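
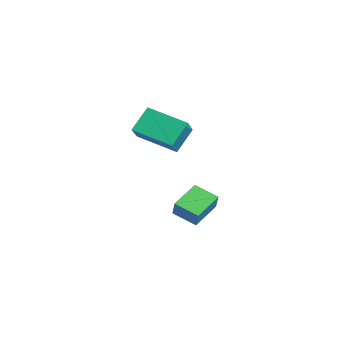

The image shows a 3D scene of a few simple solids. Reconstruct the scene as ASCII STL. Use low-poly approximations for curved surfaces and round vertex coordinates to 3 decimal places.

solid 
facet normal -0.516 0.061 -0.855
outer loop
vertex 2.684 1.74 -2.857
vertex 1.77 3.047 -2.212
vertex 3.618 2.64 -3.356
endloop
endfacet
facet normal 0.532 -0.760 -0.375
outer loop
vertex 4.19 2.573 -2.408
vertex 2.684 1.74 -2.857
vertex 3.618 2.64 -3.356
endloop
endfacet
facet normal -0.516 0.060 -0.855
outer loop
vertex 3.618 2.64 -3.356
vertex 1.77 3.047 -2.212
vertex 2.704 3.947 -2.712
endloop
endfacet
facet normal 0.672 0.647 -0.360
outer loop
vertex 2.704 3.947 -2.712
vertex 4.19 2.573 -2.408
vertex 3.618 2.64 -3.356
endloop
endfacet
facet normal -0.672 -0.647 0.360
outer loop
vertex 2.684 1.74 -2.857
vertex 2.342 2.98 -1.264
vertex 1.77 3.047 -2.212
endloop
endfacet
facet normal 0.532 -0.760 -0.374
outer loop
vertex 3.256 1.673 -1.908
vertex 2.684 1.74 -2.857
vertex 4.19 2.573 -2.408
endloop
endfacet
facet normal -0.672 -0.647 0.359
outer loop
vertex 3.256 1.673 -1.908
vertex 2.342 2.98 -1.264
vertex 2.684 1.74 -2.857
endloop
endfacet
facet normal -0.532 0.760 0.374
outer loop
vertex 1.77 3.047 -2.212
vertex 2.342 2.98 -1.264
vertex 2.704 3.947 -2.712
endloop
endfacet
facet normal 0.672 0.647 -0.359
outer loop
vertex 3.276 3.88 -1.763
vertex 4.19 2.573 -2.408
vertex 2.704 3.947 -2.712
endloop
endfacet
facet normal -0.532 0.760 0.374
outer loop
vertex 2.704 3.947 -2.712
vertex 2.342 2.98 -1.264
vertex 3.276 3.88 -1.763
endloop
endfacet
facet normal 0.516 -0.061 0.854
outer loop
vertex 3.276 3.88 -1.763
vertex 3.256 1.673 -1.908
vertex 4.19 2.573 -2.408
endloop
endfacet
facet normal 0.515 -0.061 0.855
outer loop
vertex 2.342 2.98 -1.264
vertex 3.256 1.673 -1.908
vertex 3.276 3.88 -1.763
endloop
endfacet
facet normal -0.636 -0.714 0.293
outer loop
vertex 3.029 0.414 4.637
vertex 1.934 0.985 3.651
vertex 3.559 -0.522 3.507
endloop
endfacet
facet normal 0.693 -0.361 0.624
outer loop
vertex 4.946 1.035 2.869
vertex 3.029 0.414 4.637
vertex 3.559 -0.522 3.507
endloop
endfacet
facet normal -0.636 -0.714 0.292
outer loop
vertex 3.559 -0.522 3.507
vertex 1.934 0.985 3.651
vertex 2.464 0.05 2.521
endloop
endfacet
facet normal 0.340 -0.599 -0.725
outer loop
vertex 2.464 0.05 2.521
vertex 4.946 1.035 2.869
vertex 3.559 -0.522 3.507
endloop
endfacet
facet normal -0.340 0.600 0.725
outer loop
vertex 3.029 0.414 4.637
vertex 3.321 2.542 3.013
vertex 1.934 0.985 3.651
endloop
endfacet
facet normal 0.693 -0.362 0.624
outer loop
vertex 4.416 1.97 3.999
vertex 3.029 0.414 4.637
vertex 4.946 1.035 2.869
endloop
endfacet
facet normal -0.339 0.600 0.725
outer loop
vertex 4.416 1.97 3.999
vertex 3.321 2.542 3.013
vertex 3.029 0.414 4.637
endloop
endfacet
facet normal -0.693 0.361 -0.624
outer loop
vertex 1.934 0.985 3.651
vertex 3.321 2.542 3.013
vertex 2.464 0.05 2.521
endloop
endfacet
facet normal 0.340 -0.600 -0.725
outer loop
vertex 3.851 1.606 1.883
vertex 4.946 1.035 2.869
vertex 2.464 0.05 2.521
endloop
endfacet
facet normal -0.693 0.361 -0.624
outer loop
vertex 2.464 0.05 2.521
vertex 3.321 2.542 3.013
vertex 3.851 1.606 1.883
endloop
endfacet
facet normal 0.636 0.714 -0.293
outer loop
vertex 3.851 1.606 1.883
vertex 4.416 1.97 3.999
vertex 4.946 1.035 2.869
endloop
endfacet
facet normal 0.636 0.714 -0.293
outer loop
vertex 3.321 2.542 3.013
vertex 4.416 1.97 3.999
vertex 3.851 1.606 1.883
endloop
endfacet

endsolid


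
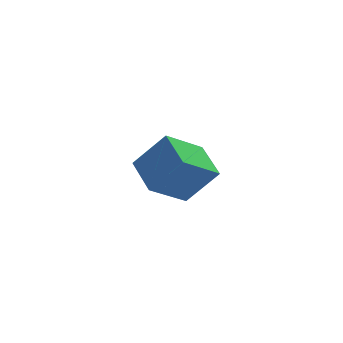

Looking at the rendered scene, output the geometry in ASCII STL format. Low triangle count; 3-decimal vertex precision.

solid 
facet normal -0.647 0.092 -0.757
outer loop
vertex -2.598 -2.201 2.736
vertex -2.861 -0.565 3.16
vertex -1.082 -1.64 1.509
endloop
endfacet
facet normal 0.153 -0.957 -0.248
outer loop
vertex 0.141 -1.815 2.94
vertex -2.598 -2.201 2.736
vertex -1.082 -1.64 1.509
endloop
endfacet
facet normal -0.647 0.093 -0.757
outer loop
vertex -1.082 -1.64 1.509
vertex -2.861 -0.565 3.16
vertex -1.344 -0.004 1.933
endloop
endfacet
facet normal 0.747 0.276 -0.605
outer loop
vertex -1.344 -0.004 1.933
vertex 0.141 -1.815 2.94
vertex -1.082 -1.64 1.509
endloop
endfacet
facet normal -0.747 -0.277 0.605
outer loop
vertex -2.598 -2.201 2.736
vertex -1.638 -0.74 4.591
vertex -2.861 -0.565 3.16
endloop
endfacet
facet normal 0.153 -0.957 -0.248
outer loop
vertex -1.376 -2.376 4.167
vertex -2.598 -2.201 2.736
vertex 0.141 -1.815 2.94
endloop
endfacet
facet normal -0.747 -0.276 0.604
outer loop
vertex -1.376 -2.376 4.167
vertex -1.638 -0.74 4.591
vertex -2.598 -2.201 2.736
endloop
endfacet
facet normal -0.153 0.957 0.248
outer loop
vertex -2.861 -0.565 3.16
vertex -1.638 -0.74 4.591
vertex -1.344 -0.004 1.933
endloop
endfacet
facet normal 0.747 0.277 -0.604
outer loop
vertex -0.122 -0.179 3.364
vertex 0.141 -1.815 2.94
vertex -1.344 -0.004 1.933
endloop
endfacet
facet normal -0.153 0.957 0.248
outer loop
vertex -1.344 -0.004 1.933
vertex -1.638 -0.74 4.591
vertex -0.122 -0.179 3.364
endloop
endfacet
facet normal 0.647 -0.092 0.757
outer loop
vertex -0.122 -0.179 3.364
vertex -1.376 -2.376 4.167
vertex 0.141 -1.815 2.94
endloop
endfacet
facet normal 0.647 -0.093 0.757
outer loop
vertex -1.638 -0.74 4.591
vertex -1.376 -2.376 4.167
vertex -0.122 -0.179 3.364
endloop
endfacet
facet normal 0.150 -0.342 -0.927
outer loop
vertex 1.07 3.311 -0.753
vertex 0.484 3.452 -0.9
vertex 0.933 3.871 -0.982
endloop
endfacet
facet normal 0.857 0.360 0.368
outer loop
vertex 1.07 3.311 -0.753
vertex 0.933 3.871 -0.982
vertex 0.256 3.968 0.5
endloop
endfacet
facet normal 0.150 -0.343 -0.927
outer loop
vertex 0.933 3.871 -0.982
vertex 0.484 3.452 -0.9
vertex 0.348 4.012 -1.129
endloop
endfacet
facet normal 0.225 0.974 0.039
outer loop
vertex 0.933 3.871 -0.982
vertex 0.348 4.012 -1.129
vertex 0.256 3.968 0.5
endloop
endfacet
facet normal 0.153 -0.342 -0.927
outer loop
vertex 0.348 4.012 -1.129
vertex 0.484 3.452 -0.9
vertex -0.101 3.592 -1.048
endloop
endfacet
facet normal -0.685 0.728 -0.019
outer loop
vertex 0.348 4.012 -1.129
vertex -0.101 3.592 -1.048
vertex 0.256 3.968 0.5
endloop
endfacet
facet normal 0.153 -0.342 -0.927
outer loop
vertex -0.101 3.592 -1.048
vertex 0.484 3.452 -0.9
vertex 0.035 3.032 -0.819
endloop
endfacet
facet normal -0.959 -0.130 0.253
outer loop
vertex -0.101 3.592 -1.048
vertex 0.035 3.032 -0.819
vertex 0.256 3.968 0.5
endloop
endfacet
facet normal 0.153 -0.342 -0.927
outer loop
vertex 0.035 3.032 -0.819
vertex 0.484 3.452 -0.9
vertex 0.621 2.892 -0.671
endloop
endfacet
facet normal -0.325 -0.745 0.583
outer loop
vertex 0.035 3.032 -0.819
vertex 0.621 2.892 -0.671
vertex 0.256 3.968 0.5
endloop
endfacet
facet normal 0.150 -0.342 -0.927
outer loop
vertex 0.621 2.892 -0.671
vertex 0.484 3.452 -0.9
vertex 1.07 3.311 -0.753
endloop
endfacet
facet normal 0.583 -0.499 0.641
outer loop
vertex 0.621 2.892 -0.671
vertex 1.07 3.311 -0.753
vertex 0.256 3.968 0.5
endloop
endfacet

endsolid


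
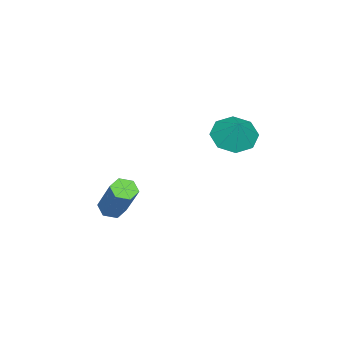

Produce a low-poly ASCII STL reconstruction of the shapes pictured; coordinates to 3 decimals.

solid 
facet normal -0.480 -0.372 -0.795
outer loop
vertex -3.058 2.488 -1.533
vertex -3.752 2.109 -0.937
vertex -3.631 2.969 -1.412
endloop
endfacet
facet normal 0.640 0.768 -0.021
outer loop
vertex -3.058 2.488 -1.533
vertex -3.631 2.969 -1.412
vertex -3.128 2.591 0.097
endloop
endfacet
facet normal -0.480 -0.371 -0.795
outer loop
vertex -3.631 2.969 -1.412
vertex -3.752 2.109 -0.937
vertex -4.275 2.946 -1.012
endloop
endfacet
facet normal 0.097 0.973 0.211
outer loop
vertex -3.631 2.969 -1.412
vertex -4.275 2.946 -1.012
vertex -3.128 2.591 0.097
endloop
endfacet
facet normal -0.480 -0.371 -0.795
outer loop
vertex -4.275 2.946 -1.012
vertex -3.752 2.109 -0.937
vertex -4.612 2.433 -0.569
endloop
endfacet
facet normal -0.342 0.733 0.588
outer loop
vertex -4.275 2.946 -1.012
vertex -4.612 2.433 -0.569
vertex -3.128 2.591 0.097
endloop
endfacet
facet normal -0.480 -0.371 -0.795
outer loop
vertex -4.612 2.433 -0.569
vertex -3.752 2.109 -0.937
vertex -4.446 1.73 -0.341
endloop
endfacet
facet normal -0.419 0.189 0.888
outer loop
vertex -4.612 2.433 -0.569
vertex -4.446 1.73 -0.341
vertex -3.128 2.591 0.097
endloop
endfacet
facet normal -0.480 -0.371 -0.795
outer loop
vertex -4.446 1.73 -0.341
vertex -3.752 2.109 -0.937
vertex -3.873 1.248 -0.462
endloop
endfacet
facet normal -0.089 -0.340 0.936
outer loop
vertex -4.446 1.73 -0.341
vertex -3.873 1.248 -0.462
vertex -3.128 2.591 0.097
endloop
endfacet
facet normal -0.479 -0.371 -0.795
outer loop
vertex -3.873 1.248 -0.462
vertex -3.752 2.109 -0.937
vertex -3.229 1.271 -0.861
endloop
endfacet
facet normal 0.455 -0.545 0.704
outer loop
vertex -3.873 1.248 -0.462
vertex -3.229 1.271 -0.861
vertex -3.128 2.591 0.097
endloop
endfacet
facet normal -0.480 -0.371 -0.795
outer loop
vertex -3.229 1.271 -0.861
vertex -3.752 2.109 -0.937
vertex -2.892 1.784 -1.304
endloop
endfacet
facet normal 0.894 -0.305 0.327
outer loop
vertex -3.229 1.271 -0.861
vertex -2.892 1.784 -1.304
vertex -3.128 2.591 0.097
endloop
endfacet
facet normal -0.480 -0.372 -0.795
outer loop
vertex -2.892 1.784 -1.304
vertex -3.752 2.109 -0.937
vertex -3.058 2.488 -1.533
endloop
endfacet
facet normal 0.971 0.238 0.027
outer loop
vertex -2.892 1.784 -1.304
vertex -3.058 2.488 -1.533
vertex -3.128 2.591 0.097
endloop
endfacet
facet normal -0.333 -0.453 -0.827
outer loop
vertex 1.23 -1.139 -3.7
vertex 0.683 -1.038 -3.535
vertex 0.964 -0.649 -3.861
endloop
endfacet
facet normal 0.824 0.286 -0.489
outer loop
vertex 1.23 -1.139 -3.7
vertex 0.964 -0.649 -3.861
vertex 1.903 -0.223 -2.03
endloop
endfacet
facet normal 0.824 0.286 -0.489
outer loop
vertex 1.903 -0.223 -2.03
vertex 0.964 -0.649 -3.861
vertex 1.637 0.267 -2.192
endloop
endfacet
facet normal 0.334 0.454 0.826
outer loop
vertex 1.903 -0.223 -2.03
vertex 1.637 0.267 -2.192
vertex 1.357 -0.122 -1.865
endloop
endfacet
facet normal -0.332 -0.453 -0.827
outer loop
vertex 0.964 -0.649 -3.861
vertex 0.683 -1.038 -3.535
vertex 0.417 -0.549 -3.696
endloop
endfacet
facet normal 0.013 0.874 -0.485
outer loop
vertex 0.964 -0.649 -3.861
vertex 0.417 -0.549 -3.696
vertex 1.637 0.267 -2.192
endloop
endfacet
facet normal 0.013 0.875 -0.485
outer loop
vertex 1.637 0.267 -2.192
vertex 0.417 -0.549 -3.696
vertex 1.09 0.367 -2.026
endloop
endfacet
facet normal 0.334 0.454 0.826
outer loop
vertex 1.637 0.267 -2.192
vertex 1.09 0.367 -2.026
vertex 1.357 -0.122 -1.865
endloop
endfacet
facet normal -0.334 -0.454 -0.826
outer loop
vertex 0.417 -0.549 -3.696
vertex 0.683 -1.038 -3.535
vertex 0.137 -0.937 -3.37
endloop
endfacet
facet normal -0.809 0.587 0.004
outer loop
vertex 0.417 -0.549 -3.696
vertex 0.137 -0.937 -3.37
vertex 1.09 0.367 -2.026
endloop
endfacet
facet normal -0.809 0.587 0.004
outer loop
vertex 1.09 0.367 -2.026
vertex 0.137 -0.937 -3.37
vertex 0.81 -0.021 -1.7
endloop
endfacet
facet normal 0.333 0.454 0.826
outer loop
vertex 1.09 0.367 -2.026
vertex 0.81 -0.021 -1.7
vertex 1.357 -0.122 -1.865
endloop
endfacet
facet normal -0.334 -0.454 -0.826
outer loop
vertex 0.137 -0.937 -3.37
vertex 0.683 -1.038 -3.535
vertex 0.403 -1.427 -3.208
endloop
endfacet
facet normal -0.824 -0.286 0.489
outer loop
vertex 0.137 -0.937 -3.37
vertex 0.403 -1.427 -3.208
vertex 0.81 -0.021 -1.7
endloop
endfacet
facet normal -0.824 -0.286 0.489
outer loop
vertex 0.81 -0.021 -1.7
vertex 0.403 -1.427 -3.208
vertex 1.076 -0.511 -1.539
endloop
endfacet
facet normal 0.333 0.453 0.827
outer loop
vertex 0.81 -0.021 -1.7
vertex 1.076 -0.511 -1.539
vertex 1.357 -0.122 -1.865
endloop
endfacet
facet normal -0.334 -0.454 -0.826
outer loop
vertex 0.403 -1.427 -3.208
vertex 0.683 -1.038 -3.535
vertex 0.95 -1.527 -3.374
endloop
endfacet
facet normal -0.013 -0.874 0.485
outer loop
vertex 0.403 -1.427 -3.208
vertex 0.95 -1.527 -3.374
vertex 1.076 -0.511 -1.539
endloop
endfacet
facet normal -0.014 -0.874 0.485
outer loop
vertex 1.076 -0.511 -1.539
vertex 0.95 -1.527 -3.374
vertex 1.623 -0.611 -1.704
endloop
endfacet
facet normal 0.332 0.453 0.827
outer loop
vertex 1.076 -0.511 -1.539
vertex 1.623 -0.611 -1.704
vertex 1.357 -0.122 -1.865
endloop
endfacet
facet normal -0.333 -0.454 -0.826
outer loop
vertex 0.95 -1.527 -3.374
vertex 0.683 -1.038 -3.535
vertex 1.23 -1.139 -3.7
endloop
endfacet
facet normal 0.809 -0.587 -0.004
outer loop
vertex 0.95 -1.527 -3.374
vertex 1.23 -1.139 -3.7
vertex 1.623 -0.611 -1.704
endloop
endfacet
facet normal 0.809 -0.587 -0.004
outer loop
vertex 1.623 -0.611 -1.704
vertex 1.23 -1.139 -3.7
vertex 1.903 -0.223 -2.03
endloop
endfacet
facet normal 0.334 0.454 0.826
outer loop
vertex 1.623 -0.611 -1.704
vertex 1.903 -0.223 -2.03
vertex 1.357 -0.122 -1.865
endloop
endfacet

endsolid


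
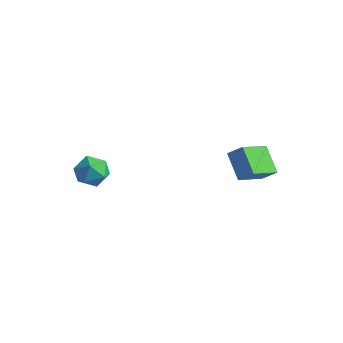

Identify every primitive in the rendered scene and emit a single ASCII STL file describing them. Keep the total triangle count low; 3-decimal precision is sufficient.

solid 
facet normal -0.694 -0.299 -0.655
outer loop
vertex 3.118 1.852 -0.603
vertex 1.861 2.457 0.454
vertex 3.211 3.649 -1.521
endloop
endfacet
facet normal 0.719 -0.346 -0.604
outer loop
vertex 3.939 3.963 -0.834
vertex 3.118 1.852 -0.603
vertex 3.211 3.649 -1.521
endloop
endfacet
facet normal -0.694 -0.299 -0.655
outer loop
vertex 3.211 3.649 -1.521
vertex 1.861 2.457 0.454
vertex 1.953 4.254 -0.465
endloop
endfacet
facet normal 0.046 0.889 -0.455
outer loop
vertex 1.953 4.254 -0.465
vertex 3.939 3.963 -0.834
vertex 3.211 3.649 -1.521
endloop
endfacet
facet normal -0.046 -0.889 0.455
outer loop
vertex 3.118 1.852 -0.603
vertex 2.589 2.771 1.141
vertex 1.861 2.457 0.454
endloop
endfacet
facet normal 0.719 -0.345 -0.604
outer loop
vertex 3.847 2.166 0.085
vertex 3.118 1.852 -0.603
vertex 3.939 3.963 -0.834
endloop
endfacet
facet normal -0.046 -0.889 0.455
outer loop
vertex 3.847 2.166 0.085
vertex 2.589 2.771 1.141
vertex 3.118 1.852 -0.603
endloop
endfacet
facet normal -0.719 0.345 0.604
outer loop
vertex 1.861 2.457 0.454
vertex 2.589 2.771 1.141
vertex 1.953 4.254 -0.465
endloop
endfacet
facet normal 0.046 0.890 -0.455
outer loop
vertex 2.682 4.568 0.223
vertex 3.939 3.963 -0.834
vertex 1.953 4.254 -0.465
endloop
endfacet
facet normal -0.719 0.346 0.604
outer loop
vertex 1.953 4.254 -0.465
vertex 2.589 2.771 1.141
vertex 2.682 4.568 0.223
endloop
endfacet
facet normal 0.694 0.299 0.655
outer loop
vertex 2.682 4.568 0.223
vertex 3.847 2.166 0.085
vertex 3.939 3.963 -0.834
endloop
endfacet
facet normal 0.694 0.299 0.655
outer loop
vertex 2.589 2.771 1.141
vertex 3.847 2.166 0.085
vertex 2.682 4.568 0.223
endloop
endfacet
facet normal 0.098 0.146 0.984
outer loop
vertex -1.969 -2.413 0.692
vertex -2.903 -2.821 0.845
vertex -2.069 -3.426 0.852
endloop
endfacet
facet normal 0.733 0.035 0.679
outer loop
vertex -1.969 -2.413 0.692
vertex -2.069 -3.426 0.852
vertex -1.419 -3.08 0.132
endloop
endfacet
facet normal 0.827 0.533 0.177
outer loop
vertex -1.969 -2.413 0.692
vertex -1.419 -3.08 0.132
vertex -1.85 -2.261 -0.32
endloop
endfacet
facet normal 0.250 0.953 0.173
outer loop
vertex -1.969 -2.413 0.692
vertex -1.85 -2.261 -0.32
vertex -2.767 -2.1 0.121
endloop
endfacet
facet normal -0.201 0.713 0.672
outer loop
vertex -1.969 -2.413 0.692
vertex -2.767 -2.1 0.121
vertex -2.903 -2.821 0.845
endloop
endfacet
facet normal 0.715 -0.602 0.356
outer loop
vertex -1.419 -3.08 0.132
vertex -2.069 -3.426 0.852
vertex -2.013 -3.9 -0.061
endloop
endfacet
facet normal -0.313 -0.422 0.851
outer loop
vertex -2.069 -3.426 0.852
vertex -2.903 -2.821 0.845
vertex -2.93 -3.739 0.38
endloop
endfacet
facet normal -0.797 0.496 0.344
outer loop
vertex -2.903 -2.821 0.845
vertex -2.767 -2.1 0.121
vertex -3.361 -2.92 -0.072
endloop
endfacet
facet normal -0.067 0.884 -0.463
outer loop
vertex -2.767 -2.1 0.121
vertex -1.85 -2.261 -0.32
vertex -2.711 -2.574 -0.792
endloop
endfacet
facet normal 0.867 0.205 -0.455
outer loop
vertex -1.85 -2.261 -0.32
vertex -1.419 -3.08 0.132
vertex -1.877 -3.179 -0.785
endloop
endfacet
facet normal -0.250 -0.953 -0.173
outer loop
vertex -2.811 -3.587 -0.632
vertex -2.013 -3.9 -0.061
vertex -2.93 -3.739 0.38
endloop
endfacet
facet normal -0.827 -0.533 -0.177
outer loop
vertex -2.811 -3.587 -0.632
vertex -2.93 -3.739 0.38
vertex -3.361 -2.92 -0.072
endloop
endfacet
facet normal -0.733 -0.035 -0.679
outer loop
vertex -2.811 -3.587 -0.632
vertex -3.361 -2.92 -0.072
vertex -2.711 -2.574 -0.792
endloop
endfacet
facet normal -0.098 -0.146 -0.984
outer loop
vertex -2.811 -3.587 -0.632
vertex -2.711 -2.574 -0.792
vertex -1.877 -3.179 -0.785
endloop
endfacet
facet normal 0.201 -0.713 -0.672
outer loop
vertex -2.811 -3.587 -0.632
vertex -1.877 -3.179 -0.785
vertex -2.013 -3.9 -0.061
endloop
endfacet
facet normal 0.067 -0.884 0.463
outer loop
vertex -2.93 -3.739 0.38
vertex -2.013 -3.9 -0.061
vertex -2.069 -3.426 0.852
endloop
endfacet
facet normal -0.867 -0.205 0.455
outer loop
vertex -3.361 -2.92 -0.072
vertex -2.93 -3.739 0.38
vertex -2.903 -2.821 0.845
endloop
endfacet
facet normal -0.715 0.602 -0.356
outer loop
vertex -2.711 -2.574 -0.792
vertex -3.361 -2.92 -0.072
vertex -2.767 -2.1 0.121
endloop
endfacet
facet normal 0.313 0.422 -0.851
outer loop
vertex -1.877 -3.179 -0.785
vertex -2.711 -2.574 -0.792
vertex -1.85 -2.261 -0.32
endloop
endfacet
facet normal 0.797 -0.496 -0.344
outer loop
vertex -2.013 -3.9 -0.061
vertex -1.877 -3.179 -0.785
vertex -1.419 -3.08 0.132
endloop
endfacet

endsolid


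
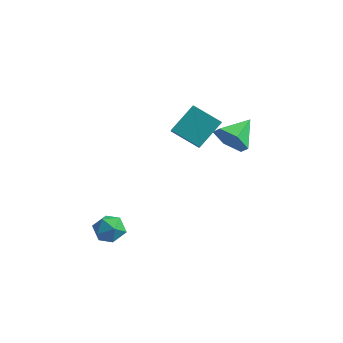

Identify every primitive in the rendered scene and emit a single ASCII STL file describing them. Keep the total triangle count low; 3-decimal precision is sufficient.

solid 
facet normal -0.950 0.313 -0.012
outer loop
vertex -2.936 -2.424 -3.307
vertex -3.161 -3.084 -2.732
vertex -2.899 -2.278 -2.416
endloop
endfacet
facet normal -0.500 0.858 -0.120
outer loop
vertex -2.936 -2.424 -3.307
vertex -2.899 -2.278 -2.416
vertex -2.24 -1.969 -2.952
endloop
endfacet
facet normal -0.108 0.709 -0.697
outer loop
vertex -2.936 -2.424 -3.307
vertex -2.24 -1.969 -2.952
vertex -2.095 -2.583 -3.599
endloop
endfacet
facet normal -0.315 0.074 -0.946
outer loop
vertex -2.936 -2.424 -3.307
vertex -2.095 -2.583 -3.599
vertex -2.665 -3.272 -3.463
endloop
endfacet
facet normal -0.835 -0.171 -0.523
outer loop
vertex -2.936 -2.424 -3.307
vertex -2.665 -3.272 -3.463
vertex -3.161 -3.084 -2.732
endloop
endfacet
facet normal -0.060 0.895 0.442
outer loop
vertex -2.24 -1.969 -2.952
vertex -2.899 -2.278 -2.416
vertex -2.035 -2.348 -2.157
endloop
endfacet
facet normal -0.788 0.015 0.615
outer loop
vertex -2.899 -2.278 -2.416
vertex -3.161 -3.084 -2.732
vertex -2.605 -3.037 -2.021
endloop
endfacet
facet normal -0.603 -0.769 -0.211
outer loop
vertex -3.161 -3.084 -2.732
vertex -2.665 -3.272 -3.463
vertex -2.46 -3.651 -2.668
endloop
endfacet
facet normal 0.238 -0.374 -0.896
outer loop
vertex -2.665 -3.272 -3.463
vertex -2.095 -2.583 -3.599
vertex -1.801 -3.342 -3.204
endloop
endfacet
facet normal 0.574 0.654 -0.492
outer loop
vertex -2.095 -2.583 -3.599
vertex -2.24 -1.969 -2.952
vertex -1.539 -2.536 -2.888
endloop
endfacet
facet normal 0.315 -0.074 0.946
outer loop
vertex -1.764 -3.196 -2.313
vertex -2.035 -2.348 -2.157
vertex -2.605 -3.037 -2.021
endloop
endfacet
facet normal 0.108 -0.709 0.697
outer loop
vertex -1.764 -3.196 -2.313
vertex -2.605 -3.037 -2.021
vertex -2.46 -3.651 -2.668
endloop
endfacet
facet normal 0.500 -0.858 0.120
outer loop
vertex -1.764 -3.196 -2.313
vertex -2.46 -3.651 -2.668
vertex -1.801 -3.342 -3.204
endloop
endfacet
facet normal 0.950 -0.313 0.012
outer loop
vertex -1.764 -3.196 -2.313
vertex -1.801 -3.342 -3.204
vertex -1.539 -2.536 -2.888
endloop
endfacet
facet normal 0.835 0.171 0.523
outer loop
vertex -1.764 -3.196 -2.313
vertex -1.539 -2.536 -2.888
vertex -2.035 -2.348 -2.157
endloop
endfacet
facet normal -0.238 0.374 0.896
outer loop
vertex -2.605 -3.037 -2.021
vertex -2.035 -2.348 -2.157
vertex -2.899 -2.278 -2.416
endloop
endfacet
facet normal -0.574 -0.654 0.492
outer loop
vertex -2.46 -3.651 -2.668
vertex -2.605 -3.037 -2.021
vertex -3.161 -3.084 -2.732
endloop
endfacet
facet normal 0.060 -0.895 -0.442
outer loop
vertex -1.801 -3.342 -3.204
vertex -2.46 -3.651 -2.668
vertex -2.665 -3.272 -3.463
endloop
endfacet
facet normal 0.788 -0.015 -0.615
outer loop
vertex -1.539 -2.536 -2.888
vertex -1.801 -3.342 -3.204
vertex -2.095 -2.583 -3.599
endloop
endfacet
facet normal 0.603 0.769 0.211
outer loop
vertex -2.035 -2.348 -2.157
vertex -1.539 -2.536 -2.888
vertex -2.24 -1.969 -2.952
endloop
endfacet
facet normal -0.130 -0.903 -0.410
outer loop
vertex 1.426 3.199 0.579
vertex 1.02 2.843 1.491
vertex 0.383 3.268 0.758
endloop
endfacet
facet normal -0.049 0.803 -0.593
outer loop
vertex 1.426 3.199 0.579
vertex 0.383 3.268 0.758
vertex 1.24 4.377 2.189
endloop
endfacet
facet normal -0.129 -0.902 -0.411
outer loop
vertex 0.383 3.268 0.758
vertex 1.02 2.843 1.491
vertex -0.023 2.911 1.67
endloop
endfacet
facet normal -0.743 0.665 -0.070
outer loop
vertex 0.383 3.268 0.758
vertex -0.023 2.911 1.67
vertex 1.24 4.377 2.189
endloop
endfacet
facet normal -0.129 -0.902 -0.411
outer loop
vertex -0.023 2.911 1.67
vertex 1.02 2.843 1.491
vertex 0.614 2.486 2.403
endloop
endfacet
facet normal -0.632 0.291 0.718
outer loop
vertex -0.023 2.911 1.67
vertex 0.614 2.486 2.403
vertex 1.24 4.377 2.189
endloop
endfacet
facet normal -0.129 -0.903 -0.411
outer loop
vertex 0.614 2.486 2.403
vertex 1.02 2.843 1.491
vertex 1.656 2.418 2.225
endloop
endfacet
facet normal 0.172 0.055 0.984
outer loop
vertex 0.614 2.486 2.403
vertex 1.656 2.418 2.225
vertex 1.24 4.377 2.189
endloop
endfacet
facet normal -0.130 -0.903 -0.410
outer loop
vertex 1.656 2.418 2.225
vertex 1.02 2.843 1.491
vertex 2.062 2.774 1.313
endloop
endfacet
facet normal 0.866 0.192 0.461
outer loop
vertex 1.656 2.418 2.225
vertex 2.062 2.774 1.313
vertex 1.24 4.377 2.189
endloop
endfacet
facet normal -0.130 -0.903 -0.410
outer loop
vertex 2.062 2.774 1.313
vertex 1.02 2.843 1.491
vertex 1.426 3.199 0.579
endloop
endfacet
facet normal 0.756 0.567 -0.327
outer loop
vertex 2.062 2.774 1.313
vertex 1.426 3.199 0.579
vertex 1.24 4.377 2.189
endloop
endfacet
facet normal -0.435 0.673 -0.598
outer loop
vertex -0.98 2.549 3.379
vertex 0.488 2.784 2.576
vertex -1.406 1.241 2.218
endloop
endfacet
facet normal -0.869 -0.139 0.475
outer loop
vertex -0.588 -0.024 3.344
vertex -0.98 2.549 3.379
vertex -1.406 1.241 2.218
endloop
endfacet
facet normal -0.435 0.672 -0.599
outer loop
vertex -1.406 1.241 2.218
vertex 0.488 2.784 2.576
vertex 0.063 1.475 1.415
endloop
endfacet
facet normal -0.237 -0.727 -0.645
outer loop
vertex 0.063 1.475 1.415
vertex -0.588 -0.024 3.344
vertex -1.406 1.241 2.218
endloop
endfacet
facet normal 0.236 0.727 0.645
outer loop
vertex -0.98 2.549 3.379
vertex 1.306 1.519 3.702
vertex 0.488 2.784 2.576
endloop
endfacet
facet normal -0.869 -0.139 0.475
outer loop
vertex -0.163 1.285 4.505
vertex -0.98 2.549 3.379
vertex -0.588 -0.024 3.344
endloop
endfacet
facet normal 0.237 0.727 0.645
outer loop
vertex -0.163 1.285 4.505
vertex 1.306 1.519 3.702
vertex -0.98 2.549 3.379
endloop
endfacet
facet normal 0.869 0.139 -0.475
outer loop
vertex 0.488 2.784 2.576
vertex 1.306 1.519 3.702
vertex 0.063 1.475 1.415
endloop
endfacet
facet normal -0.236 -0.727 -0.645
outer loop
vertex 0.88 0.211 2.541
vertex -0.588 -0.024 3.344
vertex 0.063 1.475 1.415
endloop
endfacet
facet normal 0.869 0.139 -0.475
outer loop
vertex 0.063 1.475 1.415
vertex 1.306 1.519 3.702
vertex 0.88 0.211 2.541
endloop
endfacet
facet normal 0.435 -0.672 0.599
outer loop
vertex 0.88 0.211 2.541
vertex -0.163 1.285 4.505
vertex -0.588 -0.024 3.344
endloop
endfacet
facet normal 0.434 -0.673 0.599
outer loop
vertex 1.306 1.519 3.702
vertex -0.163 1.285 4.505
vertex 0.88 0.211 2.541
endloop
endfacet

endsolid


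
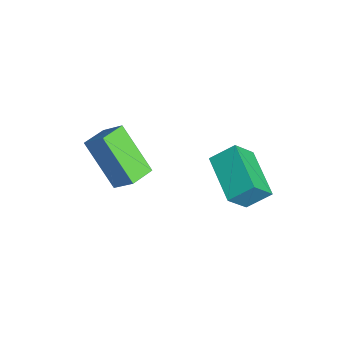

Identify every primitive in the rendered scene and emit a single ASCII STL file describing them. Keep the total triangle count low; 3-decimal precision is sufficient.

solid 
facet normal -0.586 -0.365 0.723
outer loop
vertex -0.642 -0.147 -1.085
vertex -1.252 0.625 -1.19
vertex -1.204 -0.69 -1.815
endloop
endfacet
facet normal 0.616 -0.780 0.106
outer loop
vertex -0.008 0.055 -3.29
vertex -0.642 -0.147 -1.085
vertex -1.204 -0.69 -1.815
endloop
endfacet
facet normal -0.586 -0.365 0.723
outer loop
vertex -1.204 -0.69 -1.815
vertex -1.252 0.625 -1.19
vertex -1.814 0.082 -1.92
endloop
endfacet
facet normal -0.525 -0.508 -0.683
outer loop
vertex -1.814 0.082 -1.92
vertex -0.008 0.055 -3.29
vertex -1.204 -0.69 -1.815
endloop
endfacet
facet normal 0.525 0.508 0.683
outer loop
vertex -0.642 -0.147 -1.085
vertex -0.056 1.37 -2.665
vertex -1.252 0.625 -1.19
endloop
endfacet
facet normal 0.616 -0.780 0.106
outer loop
vertex 0.554 0.598 -2.56
vertex -0.642 -0.147 -1.085
vertex -0.008 0.055 -3.29
endloop
endfacet
facet normal 0.525 0.508 0.683
outer loop
vertex 0.554 0.598 -2.56
vertex -0.056 1.37 -2.665
vertex -0.642 -0.147 -1.085
endloop
endfacet
facet normal -0.616 0.780 -0.106
outer loop
vertex -1.252 0.625 -1.19
vertex -0.056 1.37 -2.665
vertex -1.814 0.082 -1.92
endloop
endfacet
facet normal -0.525 -0.508 -0.683
outer loop
vertex -0.618 0.827 -3.395
vertex -0.008 0.055 -3.29
vertex -1.814 0.082 -1.92
endloop
endfacet
facet normal -0.616 0.780 -0.106
outer loop
vertex -1.814 0.082 -1.92
vertex -0.056 1.37 -2.665
vertex -0.618 0.827 -3.395
endloop
endfacet
facet normal 0.586 0.365 -0.723
outer loop
vertex -0.618 0.827 -3.395
vertex 0.554 0.598 -2.56
vertex -0.008 0.055 -3.29
endloop
endfacet
facet normal 0.586 0.365 -0.723
outer loop
vertex -0.056 1.37 -2.665
vertex 0.554 0.598 -2.56
vertex -0.618 0.827 -3.395
endloop
endfacet
facet normal -0.960 -0.102 0.260
outer loop
vertex 0.951 3.91 -0.781
vertex 0.62 4.629 -1.722
vertex 0.873 3.065 -1.399
endloop
endfacet
facet normal 0.269 -0.585 0.765
outer loop
vertex 2.64 3.251 -1.878
vertex 0.951 3.91 -0.781
vertex 0.873 3.065 -1.399
endloop
endfacet
facet normal -0.960 -0.102 0.260
outer loop
vertex 0.873 3.065 -1.399
vertex 0.62 4.629 -1.722
vertex 0.542 3.784 -2.341
endloop
endfacet
facet normal -0.075 -0.805 -0.588
outer loop
vertex 0.542 3.784 -2.341
vertex 2.64 3.251 -1.878
vertex 0.873 3.065 -1.399
endloop
endfacet
facet normal 0.075 0.805 0.589
outer loop
vertex 0.951 3.91 -0.781
vertex 2.387 4.815 -2.201
vertex 0.62 4.629 -1.722
endloop
endfacet
facet normal 0.269 -0.585 0.765
outer loop
vertex 2.718 4.096 -1.259
vertex 0.951 3.91 -0.781
vertex 2.64 3.251 -1.878
endloop
endfacet
facet normal 0.074 0.805 0.588
outer loop
vertex 2.718 4.096 -1.259
vertex 2.387 4.815 -2.201
vertex 0.951 3.91 -0.781
endloop
endfacet
facet normal -0.269 0.585 -0.765
outer loop
vertex 0.62 4.629 -1.722
vertex 2.387 4.815 -2.201
vertex 0.542 3.784 -2.341
endloop
endfacet
facet normal -0.075 -0.805 -0.589
outer loop
vertex 2.309 3.97 -2.819
vertex 2.64 3.251 -1.878
vertex 0.542 3.784 -2.341
endloop
endfacet
facet normal -0.269 0.585 -0.766
outer loop
vertex 0.542 3.784 -2.341
vertex 2.387 4.815 -2.201
vertex 2.309 3.97 -2.819
endloop
endfacet
facet normal 0.960 0.102 -0.260
outer loop
vertex 2.309 3.97 -2.819
vertex 2.718 4.096 -1.259
vertex 2.64 3.251 -1.878
endloop
endfacet
facet normal 0.960 0.101 -0.260
outer loop
vertex 2.387 4.815 -2.201
vertex 2.718 4.096 -1.259
vertex 2.309 3.97 -2.819
endloop
endfacet

endsolid


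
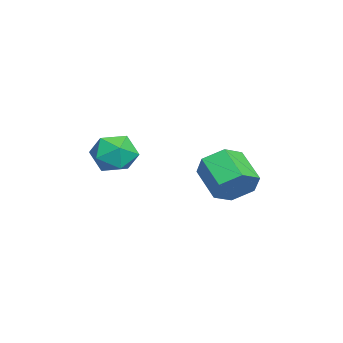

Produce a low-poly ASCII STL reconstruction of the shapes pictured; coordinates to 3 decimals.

solid 
facet normal -0.356 0.865 -0.354
outer loop
vertex 3.161 -1.234 -0.689
vertex 2.557 -1.169 0.078
vertex 3.453 -0.78 0.126
endloop
endfacet
facet normal 0.325 0.772 -0.546
outer loop
vertex 3.161 -1.234 -0.689
vertex 3.453 -0.78 0.126
vertex 4.067 -1.375 -0.349
endloop
endfacet
facet normal 0.369 0.162 -0.915
outer loop
vertex 3.161 -1.234 -0.689
vertex 4.067 -1.375 -0.349
vertex 3.55 -2.131 -0.691
endloop
endfacet
facet normal -0.285 -0.121 -0.951
outer loop
vertex 3.161 -1.234 -0.689
vertex 3.55 -2.131 -0.691
vertex 2.617 -2.004 -0.428
endloop
endfacet
facet normal -0.733 0.313 -0.604
outer loop
vertex 3.161 -1.234 -0.689
vertex 2.617 -2.004 -0.428
vertex 2.557 -1.169 0.078
endloop
endfacet
facet normal 0.714 0.699 0.047
outer loop
vertex 4.067 -1.375 -0.349
vertex 3.453 -0.78 0.126
vertex 4.023 -1.396 0.628
endloop
endfacet
facet normal -0.388 0.849 0.359
outer loop
vertex 3.453 -0.78 0.126
vertex 2.557 -1.169 0.078
vertex 3.09 -1.269 0.891
endloop
endfacet
facet normal -0.998 -0.044 -0.046
outer loop
vertex 2.557 -1.169 0.078
vertex 2.617 -2.004 -0.428
vertex 2.573 -2.025 0.549
endloop
endfacet
facet normal -0.273 -0.747 -0.607
outer loop
vertex 2.617 -2.004 -0.428
vertex 3.55 -2.131 -0.691
vertex 3.187 -2.62 0.074
endloop
endfacet
facet normal 0.784 -0.288 -0.550
outer loop
vertex 3.55 -2.131 -0.691
vertex 4.067 -1.375 -0.349
vertex 4.083 -2.231 0.122
endloop
endfacet
facet normal 0.285 0.121 0.951
outer loop
vertex 3.479 -2.166 0.889
vertex 4.023 -1.396 0.628
vertex 3.09 -1.269 0.891
endloop
endfacet
facet normal -0.369 -0.162 0.915
outer loop
vertex 3.479 -2.166 0.889
vertex 3.09 -1.269 0.891
vertex 2.573 -2.025 0.549
endloop
endfacet
facet normal -0.325 -0.772 0.546
outer loop
vertex 3.479 -2.166 0.889
vertex 2.573 -2.025 0.549
vertex 3.187 -2.62 0.074
endloop
endfacet
facet normal 0.356 -0.865 0.354
outer loop
vertex 3.479 -2.166 0.889
vertex 3.187 -2.62 0.074
vertex 4.083 -2.231 0.122
endloop
endfacet
facet normal 0.733 -0.313 0.604
outer loop
vertex 3.479 -2.166 0.889
vertex 4.083 -2.231 0.122
vertex 4.023 -1.396 0.628
endloop
endfacet
facet normal 0.273 0.747 0.607
outer loop
vertex 3.09 -1.269 0.891
vertex 4.023 -1.396 0.628
vertex 3.453 -0.78 0.126
endloop
endfacet
facet normal -0.784 0.288 0.550
outer loop
vertex 2.573 -2.025 0.549
vertex 3.09 -1.269 0.891
vertex 2.557 -1.169 0.078
endloop
endfacet
facet normal -0.714 -0.699 -0.047
outer loop
vertex 3.187 -2.62 0.074
vertex 2.573 -2.025 0.549
vertex 2.617 -2.004 -0.428
endloop
endfacet
facet normal 0.388 -0.849 -0.359
outer loop
vertex 4.083 -2.231 0.122
vertex 3.187 -2.62 0.074
vertex 3.55 -2.131 -0.691
endloop
endfacet
facet normal 0.998 0.044 0.046
outer loop
vertex 4.023 -1.396 0.628
vertex 4.083 -2.231 0.122
vertex 4.067 -1.375 -0.349
endloop
endfacet
facet normal 0.723 0.459 -0.517
outer loop
vertex 2.806 2.842 -0.991
vertex 2.368 2.618 -1.803
vertex 2.164 3.434 -1.363
endloop
endfacet
facet normal 0.142 0.633 0.761
outer loop
vertex 2.806 2.842 -0.991
vertex 2.164 3.434 -1.363
vertex 1.651 2.106 -0.164
endloop
endfacet
facet normal 0.143 0.632 0.761
outer loop
vertex 1.651 2.106 -0.164
vertex 2.164 3.434 -1.363
vertex 1.008 2.699 -0.536
endloop
endfacet
facet normal -0.723 -0.459 0.517
outer loop
vertex 1.651 2.106 -0.164
vertex 1.008 2.699 -0.536
vertex 1.212 1.882 -0.977
endloop
endfacet
facet normal 0.722 0.459 -0.517
outer loop
vertex 2.164 3.434 -1.363
vertex 2.368 2.618 -1.803
vertex 1.725 3.21 -2.175
endloop
endfacet
facet normal -0.515 0.856 0.042
outer loop
vertex 2.164 3.434 -1.363
vertex 1.725 3.21 -2.175
vertex 1.008 2.699 -0.536
endloop
endfacet
facet normal -0.515 0.856 0.042
outer loop
vertex 1.008 2.699 -0.536
vertex 1.725 3.21 -2.175
vertex 0.569 2.475 -1.349
endloop
endfacet
facet normal -0.723 -0.459 0.517
outer loop
vertex 1.008 2.699 -0.536
vertex 0.569 2.475 -1.349
vertex 1.212 1.882 -0.977
endloop
endfacet
facet normal 0.722 0.460 -0.517
outer loop
vertex 1.725 3.21 -2.175
vertex 2.368 2.618 -1.803
vertex 1.929 2.394 -2.616
endloop
endfacet
facet normal -0.657 0.225 -0.720
outer loop
vertex 1.725 3.21 -2.175
vertex 1.929 2.394 -2.616
vertex 0.569 2.475 -1.349
endloop
endfacet
facet normal -0.657 0.223 -0.720
outer loop
vertex 0.569 2.475 -1.349
vertex 1.929 2.394 -2.616
vertex 0.774 1.658 -1.789
endloop
endfacet
facet normal -0.723 -0.459 0.517
outer loop
vertex 0.569 2.475 -1.349
vertex 0.774 1.658 -1.789
vertex 1.212 1.882 -0.977
endloop
endfacet
facet normal 0.723 0.459 -0.517
outer loop
vertex 1.929 2.394 -2.616
vertex 2.368 2.618 -1.803
vertex 2.572 1.801 -2.244
endloop
endfacet
facet normal -0.142 -0.632 -0.762
outer loop
vertex 1.929 2.394 -2.616
vertex 2.572 1.801 -2.244
vertex 0.774 1.658 -1.789
endloop
endfacet
facet normal -0.142 -0.633 -0.761
outer loop
vertex 0.774 1.658 -1.789
vertex 2.572 1.801 -2.244
vertex 1.416 1.066 -1.417
endloop
endfacet
facet normal -0.723 -0.459 0.517
outer loop
vertex 0.774 1.658 -1.789
vertex 1.416 1.066 -1.417
vertex 1.212 1.882 -0.977
endloop
endfacet
facet normal 0.723 0.459 -0.517
outer loop
vertex 2.572 1.801 -2.244
vertex 2.368 2.618 -1.803
vertex 3.011 2.025 -1.431
endloop
endfacet
facet normal 0.515 -0.856 -0.042
outer loop
vertex 2.572 1.801 -2.244
vertex 3.011 2.025 -1.431
vertex 1.416 1.066 -1.417
endloop
endfacet
facet normal 0.515 -0.856 -0.042
outer loop
vertex 1.416 1.066 -1.417
vertex 3.011 2.025 -1.431
vertex 1.855 1.29 -0.605
endloop
endfacet
facet normal -0.722 -0.459 0.517
outer loop
vertex 1.416 1.066 -1.417
vertex 1.855 1.29 -0.605
vertex 1.212 1.882 -0.977
endloop
endfacet
facet normal 0.723 0.459 -0.517
outer loop
vertex 3.011 2.025 -1.431
vertex 2.368 2.618 -1.803
vertex 2.806 2.842 -0.991
endloop
endfacet
facet normal 0.657 -0.223 0.720
outer loop
vertex 3.011 2.025 -1.431
vertex 2.806 2.842 -0.991
vertex 1.855 1.29 -0.605
endloop
endfacet
facet normal 0.658 -0.224 0.719
outer loop
vertex 1.855 1.29 -0.605
vertex 2.806 2.842 -0.991
vertex 1.651 2.106 -0.164
endloop
endfacet
facet normal -0.722 -0.460 0.517
outer loop
vertex 1.855 1.29 -0.605
vertex 1.651 2.106 -0.164
vertex 1.212 1.882 -0.977
endloop
endfacet

endsolid


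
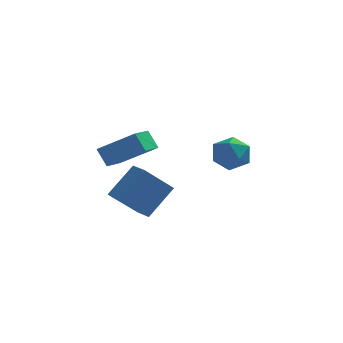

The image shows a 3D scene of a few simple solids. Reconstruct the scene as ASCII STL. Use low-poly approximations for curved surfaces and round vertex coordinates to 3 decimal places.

solid 
facet normal -0.544 -0.459 -0.703
outer loop
vertex -2.63 -0.777 -1.49
vertex -3.196 0.076 -1.609
vertex -1.304 -0.101 -2.958
endloop
endfacet
facet normal 0.549 -0.828 0.115
outer loop
vertex -0.184 0.844 -1.511
vertex -2.63 -0.777 -1.49
vertex -1.304 -0.101 -2.958
endloop
endfacet
facet normal -0.544 -0.459 -0.702
outer loop
vertex -1.304 -0.101 -2.958
vertex -3.196 0.076 -1.609
vertex -1.87 0.751 -3.077
endloop
endfacet
facet normal 0.634 0.323 -0.702
outer loop
vertex -1.87 0.751 -3.077
vertex -0.184 0.844 -1.511
vertex -1.304 -0.101 -2.958
endloop
endfacet
facet normal -0.635 -0.323 0.702
outer loop
vertex -2.63 -0.777 -1.49
vertex -2.076 1.021 -0.162
vertex -3.196 0.076 -1.609
endloop
endfacet
facet normal 0.549 -0.828 0.116
outer loop
vertex -1.51 0.169 -0.043
vertex -2.63 -0.777 -1.49
vertex -0.184 0.844 -1.511
endloop
endfacet
facet normal -0.634 -0.323 0.702
outer loop
vertex -1.51 0.169 -0.043
vertex -2.076 1.021 -0.162
vertex -2.63 -0.777 -1.49
endloop
endfacet
facet normal -0.549 0.828 -0.115
outer loop
vertex -3.196 0.076 -1.609
vertex -2.076 1.021 -0.162
vertex -1.87 0.751 -3.077
endloop
endfacet
facet normal 0.634 0.323 -0.702
outer loop
vertex -0.75 1.697 -1.63
vertex -0.184 0.844 -1.511
vertex -1.87 0.751 -3.077
endloop
endfacet
facet normal -0.550 0.827 -0.115
outer loop
vertex -1.87 0.751 -3.077
vertex -2.076 1.021 -0.162
vertex -0.75 1.697 -1.63
endloop
endfacet
facet normal 0.544 0.459 0.702
outer loop
vertex -0.75 1.697 -1.63
vertex -1.51 0.169 -0.043
vertex -0.184 0.844 -1.511
endloop
endfacet
facet normal 0.544 0.459 0.703
outer loop
vertex -2.076 1.021 -0.162
vertex -1.51 0.169 -0.043
vertex -0.75 1.697 -1.63
endloop
endfacet
facet normal -0.357 0.115 0.927
outer loop
vertex 1.593 2.59 0.602
vertex 2.352 1.932 0.976
vertex 2.538 2.986 0.917
endloop
endfacet
facet normal -0.472 0.700 0.536
outer loop
vertex 1.593 2.59 0.602
vertex 2.538 2.986 0.917
vertex 2.072 3.356 0.024
endloop
endfacet
facet normal -0.858 0.512 -0.033
outer loop
vertex 1.593 2.59 0.602
vertex 2.072 3.356 0.024
vertex 1.598 2.53 -0.468
endloop
endfacet
facet normal -0.982 -0.189 0.006
outer loop
vertex 1.593 2.59 0.602
vertex 1.598 2.53 -0.468
vertex 1.771 1.65 0.119
endloop
endfacet
facet normal -0.672 -0.435 0.599
outer loop
vertex 1.593 2.59 0.602
vertex 1.771 1.65 0.119
vertex 2.352 1.932 0.976
endloop
endfacet
facet normal 0.160 0.939 0.305
outer loop
vertex 2.072 3.356 0.024
vertex 2.538 2.986 0.917
vertex 3.129 3.17 0.041
endloop
endfacet
facet normal 0.347 -0.009 0.938
outer loop
vertex 2.538 2.986 0.917
vertex 2.352 1.932 0.976
vertex 3.302 2.29 0.628
endloop
endfacet
facet normal -0.165 -0.898 0.407
outer loop
vertex 2.352 1.932 0.976
vertex 1.771 1.65 0.119
vertex 2.828 1.464 0.136
endloop
endfacet
facet normal -0.665 -0.500 -0.554
outer loop
vertex 1.771 1.65 0.119
vertex 1.598 2.53 -0.468
vertex 2.362 1.834 -0.757
endloop
endfacet
facet normal -0.465 0.635 -0.617
outer loop
vertex 1.598 2.53 -0.468
vertex 2.072 3.356 0.024
vertex 2.548 2.888 -0.816
endloop
endfacet
facet normal 0.982 0.189 -0.006
outer loop
vertex 3.307 2.23 -0.442
vertex 3.129 3.17 0.041
vertex 3.302 2.29 0.628
endloop
endfacet
facet normal 0.858 -0.512 0.033
outer loop
vertex 3.307 2.23 -0.442
vertex 3.302 2.29 0.628
vertex 2.828 1.464 0.136
endloop
endfacet
facet normal 0.472 -0.700 -0.536
outer loop
vertex 3.307 2.23 -0.442
vertex 2.828 1.464 0.136
vertex 2.362 1.834 -0.757
endloop
endfacet
facet normal 0.357 -0.115 -0.927
outer loop
vertex 3.307 2.23 -0.442
vertex 2.362 1.834 -0.757
vertex 2.548 2.888 -0.816
endloop
endfacet
facet normal 0.672 0.435 -0.599
outer loop
vertex 3.307 2.23 -0.442
vertex 2.548 2.888 -0.816
vertex 3.129 3.17 0.041
endloop
endfacet
facet normal 0.665 0.500 0.554
outer loop
vertex 3.302 2.29 0.628
vertex 3.129 3.17 0.041
vertex 2.538 2.986 0.917
endloop
endfacet
facet normal 0.465 -0.635 0.617
outer loop
vertex 2.828 1.464 0.136
vertex 3.302 2.29 0.628
vertex 2.352 1.932 0.976
endloop
endfacet
facet normal -0.160 -0.939 -0.305
outer loop
vertex 2.362 1.834 -0.757
vertex 2.828 1.464 0.136
vertex 1.771 1.65 0.119
endloop
endfacet
facet normal -0.347 0.009 -0.938
outer loop
vertex 2.548 2.888 -0.816
vertex 2.362 1.834 -0.757
vertex 1.598 2.53 -0.468
endloop
endfacet
facet normal 0.165 0.898 -0.407
outer loop
vertex 3.129 3.17 0.041
vertex 2.548 2.888 -0.816
vertex 2.072 3.356 0.024
endloop
endfacet
facet normal -0.444 0.408 0.798
outer loop
vertex -1.686 -3.821 4.007
vertex -1.187 -2.604 3.663
vertex -3.379 -3.448 2.875
endloop
endfacet
facet normal -0.367 -0.895 0.253
outer loop
vertex -2.913 -3.876 2.037
vertex -1.686 -3.821 4.007
vertex -3.379 -3.448 2.875
endloop
endfacet
facet normal -0.444 0.408 0.798
outer loop
vertex -3.379 -3.448 2.875
vertex -1.187 -2.604 3.663
vertex -2.88 -2.231 2.531
endloop
endfacet
facet normal -0.818 0.181 -0.547
outer loop
vertex -2.88 -2.231 2.531
vertex -2.913 -3.876 2.037
vertex -3.379 -3.448 2.875
endloop
endfacet
facet normal 0.818 -0.181 0.547
outer loop
vertex -1.686 -3.821 4.007
vertex -0.721 -3.032 2.825
vertex -1.187 -2.604 3.663
endloop
endfacet
facet normal -0.367 -0.895 0.253
outer loop
vertex -1.22 -4.249 3.169
vertex -1.686 -3.821 4.007
vertex -2.913 -3.876 2.037
endloop
endfacet
facet normal 0.818 -0.181 0.547
outer loop
vertex -1.22 -4.249 3.169
vertex -0.721 -3.032 2.825
vertex -1.686 -3.821 4.007
endloop
endfacet
facet normal 0.367 0.895 -0.253
outer loop
vertex -1.187 -2.604 3.663
vertex -0.721 -3.032 2.825
vertex -2.88 -2.231 2.531
endloop
endfacet
facet normal -0.818 0.181 -0.547
outer loop
vertex -2.414 -2.659 1.693
vertex -2.913 -3.876 2.037
vertex -2.88 -2.231 2.531
endloop
endfacet
facet normal 0.367 0.895 -0.253
outer loop
vertex -2.88 -2.231 2.531
vertex -0.721 -3.032 2.825
vertex -2.414 -2.659 1.693
endloop
endfacet
facet normal 0.444 -0.408 -0.798
outer loop
vertex -2.414 -2.659 1.693
vertex -1.22 -4.249 3.169
vertex -2.913 -3.876 2.037
endloop
endfacet
facet normal 0.444 -0.408 -0.798
outer loop
vertex -0.721 -3.032 2.825
vertex -1.22 -4.249 3.169
vertex -2.414 -2.659 1.693
endloop
endfacet

endsolid


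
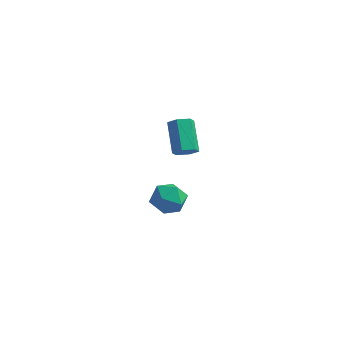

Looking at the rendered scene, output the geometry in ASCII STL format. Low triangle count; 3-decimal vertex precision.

solid 
facet normal 0.423 -0.637 -0.644
outer loop
vertex 0.981 3.164 -2.828
vertex 0.5 3.219 -3.198
vertex 0.975 3.596 -3.259
endloop
endfacet
facet normal 0.906 0.305 0.293
outer loop
vertex 0.981 3.164 -2.828
vertex 0.975 3.596 -3.259
vertex 0.262 4.247 -1.732
endloop
endfacet
facet normal 0.906 0.305 0.293
outer loop
vertex 0.262 4.247 -1.732
vertex 0.975 3.596 -3.259
vertex 0.256 4.679 -2.163
endloop
endfacet
facet normal -0.423 0.637 0.644
outer loop
vertex 0.262 4.247 -1.732
vertex 0.256 4.679 -2.163
vertex -0.22 4.301 -2.102
endloop
endfacet
facet normal 0.423 -0.637 -0.645
outer loop
vertex 0.975 3.596 -3.259
vertex 0.5 3.219 -3.198
vertex 0.493 3.651 -3.629
endloop
endfacet
facet normal 0.444 0.766 -0.465
outer loop
vertex 0.975 3.596 -3.259
vertex 0.493 3.651 -3.629
vertex 0.256 4.679 -2.163
endloop
endfacet
facet normal 0.443 0.766 -0.466
outer loop
vertex 0.256 4.679 -2.163
vertex 0.493 3.651 -3.629
vertex -0.226 4.733 -2.533
endloop
endfacet
facet normal -0.423 0.637 0.644
outer loop
vertex 0.256 4.679 -2.163
vertex -0.226 4.733 -2.533
vertex -0.22 4.301 -2.102
endloop
endfacet
facet normal 0.424 -0.636 -0.645
outer loop
vertex 0.493 3.651 -3.629
vertex 0.5 3.219 -3.198
vertex 0.018 3.273 -3.568
endloop
endfacet
facet normal -0.463 0.460 -0.758
outer loop
vertex 0.493 3.651 -3.629
vertex 0.018 3.273 -3.568
vertex -0.226 4.733 -2.533
endloop
endfacet
facet normal -0.462 0.460 -0.758
outer loop
vertex -0.226 4.733 -2.533
vertex 0.018 3.273 -3.568
vertex -0.701 4.356 -2.472
endloop
endfacet
facet normal -0.423 0.637 0.644
outer loop
vertex -0.226 4.733 -2.533
vertex -0.701 4.356 -2.472
vertex -0.22 4.301 -2.102
endloop
endfacet
facet normal 0.423 -0.637 -0.644
outer loop
vertex 0.018 3.273 -3.568
vertex 0.5 3.219 -3.198
vertex 0.024 2.841 -3.137
endloop
endfacet
facet normal -0.906 -0.305 -0.293
outer loop
vertex 0.018 3.273 -3.568
vertex 0.024 2.841 -3.137
vertex -0.701 4.356 -2.472
endloop
endfacet
facet normal -0.906 -0.305 -0.293
outer loop
vertex -0.701 4.356 -2.472
vertex 0.024 2.841 -3.137
vertex -0.695 3.924 -2.041
endloop
endfacet
facet normal -0.423 0.637 0.644
outer loop
vertex -0.701 4.356 -2.472
vertex -0.695 3.924 -2.041
vertex -0.22 4.301 -2.102
endloop
endfacet
facet normal 0.423 -0.637 -0.644
outer loop
vertex 0.024 2.841 -3.137
vertex 0.5 3.219 -3.198
vertex 0.506 2.787 -2.767
endloop
endfacet
facet normal -0.443 -0.766 0.466
outer loop
vertex 0.024 2.841 -3.137
vertex 0.506 2.787 -2.767
vertex -0.695 3.924 -2.041
endloop
endfacet
facet normal -0.444 -0.766 0.465
outer loop
vertex -0.695 3.924 -2.041
vertex 0.506 2.787 -2.767
vertex -0.213 3.869 -1.671
endloop
endfacet
facet normal -0.423 0.637 0.645
outer loop
vertex -0.695 3.924 -2.041
vertex -0.213 3.869 -1.671
vertex -0.22 4.301 -2.102
endloop
endfacet
facet normal 0.423 -0.637 -0.644
outer loop
vertex 0.506 2.787 -2.767
vertex 0.5 3.219 -3.198
vertex 0.981 3.164 -2.828
endloop
endfacet
facet normal 0.463 -0.460 0.758
outer loop
vertex 0.506 2.787 -2.767
vertex 0.981 3.164 -2.828
vertex -0.213 3.869 -1.671
endloop
endfacet
facet normal 0.463 -0.460 0.758
outer loop
vertex -0.213 3.869 -1.671
vertex 0.981 3.164 -2.828
vertex 0.262 4.247 -1.732
endloop
endfacet
facet normal -0.424 0.636 0.645
outer loop
vertex -0.213 3.869 -1.671
vertex 0.262 4.247 -1.732
vertex -0.22 4.301 -2.102
endloop
endfacet
facet normal -0.969 -0.068 0.239
outer loop
vertex 1.142 -1.293 -2.443
vertex 1.221 -2.149 -2.367
vertex 1.354 -1.641 -1.683
endloop
endfacet
facet normal -0.698 0.557 0.450
outer loop
vertex 1.142 -1.293 -2.443
vertex 1.354 -1.641 -1.683
vertex 1.75 -0.925 -1.955
endloop
endfacet
facet normal -0.437 0.890 -0.126
outer loop
vertex 1.142 -1.293 -2.443
vertex 1.75 -0.925 -1.955
vertex 1.862 -0.991 -2.808
endloop
endfacet
facet normal -0.548 0.470 -0.692
outer loop
vertex 1.142 -1.293 -2.443
vertex 1.862 -0.991 -2.808
vertex 1.535 -1.747 -3.062
endloop
endfacet
facet normal -0.876 -0.122 -0.467
outer loop
vertex 1.142 -1.293 -2.443
vertex 1.535 -1.747 -3.062
vertex 1.221 -2.149 -2.367
endloop
endfacet
facet normal -0.154 0.424 0.892
outer loop
vertex 1.75 -0.925 -1.955
vertex 1.354 -1.641 -1.683
vertex 2.205 -1.553 -1.578
endloop
endfacet
facet normal -0.592 -0.588 0.551
outer loop
vertex 1.354 -1.641 -1.683
vertex 1.221 -2.149 -2.367
vertex 1.878 -2.309 -1.832
endloop
endfacet
facet normal -0.443 -0.675 -0.590
outer loop
vertex 1.221 -2.149 -2.367
vertex 1.535 -1.747 -3.062
vertex 1.99 -2.375 -2.685
endloop
endfacet
facet normal 0.089 0.283 -0.955
outer loop
vertex 1.535 -1.747 -3.062
vertex 1.862 -0.991 -2.808
vertex 2.386 -1.659 -2.957
endloop
endfacet
facet normal 0.267 0.963 -0.039
outer loop
vertex 1.862 -0.991 -2.808
vertex 1.75 -0.925 -1.955
vertex 2.519 -1.151 -2.273
endloop
endfacet
facet normal 0.548 -0.470 0.692
outer loop
vertex 2.598 -2.007 -2.197
vertex 2.205 -1.553 -1.578
vertex 1.878 -2.309 -1.832
endloop
endfacet
facet normal 0.437 -0.890 0.126
outer loop
vertex 2.598 -2.007 -2.197
vertex 1.878 -2.309 -1.832
vertex 1.99 -2.375 -2.685
endloop
endfacet
facet normal 0.698 -0.557 -0.450
outer loop
vertex 2.598 -2.007 -2.197
vertex 1.99 -2.375 -2.685
vertex 2.386 -1.659 -2.957
endloop
endfacet
facet normal 0.969 0.068 -0.239
outer loop
vertex 2.598 -2.007 -2.197
vertex 2.386 -1.659 -2.957
vertex 2.519 -1.151 -2.273
endloop
endfacet
facet normal 0.876 0.122 0.467
outer loop
vertex 2.598 -2.007 -2.197
vertex 2.519 -1.151 -2.273
vertex 2.205 -1.553 -1.578
endloop
endfacet
facet normal -0.089 -0.283 0.955
outer loop
vertex 1.878 -2.309 -1.832
vertex 2.205 -1.553 -1.578
vertex 1.354 -1.641 -1.683
endloop
endfacet
facet normal -0.267 -0.963 0.039
outer loop
vertex 1.99 -2.375 -2.685
vertex 1.878 -2.309 -1.832
vertex 1.221 -2.149 -2.367
endloop
endfacet
facet normal 0.154 -0.424 -0.892
outer loop
vertex 2.386 -1.659 -2.957
vertex 1.99 -2.375 -2.685
vertex 1.535 -1.747 -3.062
endloop
endfacet
facet normal 0.592 0.588 -0.551
outer loop
vertex 2.519 -1.151 -2.273
vertex 2.386 -1.659 -2.957
vertex 1.862 -0.991 -2.808
endloop
endfacet
facet normal 0.443 0.675 0.590
outer loop
vertex 2.205 -1.553 -1.578
vertex 2.519 -1.151 -2.273
vertex 1.75 -0.925 -1.955
endloop
endfacet

endsolid


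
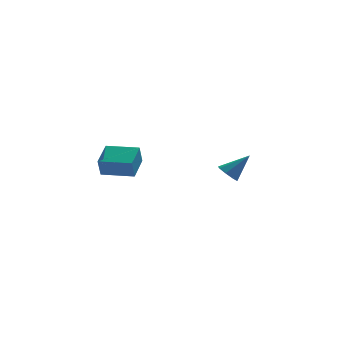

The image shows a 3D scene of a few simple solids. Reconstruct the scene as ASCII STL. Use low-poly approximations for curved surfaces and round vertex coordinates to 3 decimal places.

solid 
facet normal -0.710 -0.044 -0.702
outer loop
vertex 2.834 -0.868 -3.195
vertex 2.405 -0.44 -2.788
vertex 2.908 -0.325 -3.304
endloop
endfacet
facet normal 0.900 -0.200 -0.388
outer loop
vertex 2.834 -0.868 -3.195
vertex 2.908 -0.325 -3.304
vertex 3.655 -0.36 -1.552
endloop
endfacet
facet normal -0.710 -0.046 -0.703
outer loop
vertex 2.908 -0.325 -3.304
vertex 2.405 -0.44 -2.788
vertex 2.686 0.15 -3.111
endloop
endfacet
facet normal 0.797 0.506 -0.330
outer loop
vertex 2.908 -0.325 -3.304
vertex 2.686 0.15 -3.111
vertex 3.655 -0.36 -1.552
endloop
endfacet
facet normal -0.710 -0.046 -0.702
outer loop
vertex 2.686 0.15 -3.111
vertex 2.405 -0.44 -2.788
vertex 2.3 0.28 -2.729
endloop
endfacet
facet normal 0.378 0.923 0.067
outer loop
vertex 2.686 0.15 -3.111
vertex 2.3 0.28 -2.729
vertex 3.655 -0.36 -1.552
endloop
endfacet
facet normal -0.710 -0.046 -0.702
outer loop
vertex 2.3 0.28 -2.729
vertex 2.405 -0.44 -2.788
vertex 1.975 -0.013 -2.381
endloop
endfacet
facet normal -0.116 0.811 0.574
outer loop
vertex 2.3 0.28 -2.729
vertex 1.975 -0.013 -2.381
vertex 3.655 -0.36 -1.552
endloop
endfacet
facet normal -0.710 -0.046 -0.703
outer loop
vertex 1.975 -0.013 -2.381
vertex 2.405 -0.44 -2.788
vertex 1.902 -0.556 -2.272
endloop
endfacet
facet normal -0.392 0.231 0.891
outer loop
vertex 1.975 -0.013 -2.381
vertex 1.902 -0.556 -2.272
vertex 3.655 -0.36 -1.552
endloop
endfacet
facet normal -0.710 -0.046 -0.703
outer loop
vertex 1.902 -0.556 -2.272
vertex 2.405 -0.44 -2.788
vertex 2.123 -1.031 -2.464
endloop
endfacet
facet normal -0.289 -0.471 0.833
outer loop
vertex 1.902 -0.556 -2.272
vertex 2.123 -1.031 -2.464
vertex 3.655 -0.36 -1.552
endloop
endfacet
facet normal -0.711 -0.045 -0.702
outer loop
vertex 2.123 -1.031 -2.464
vertex 2.405 -0.44 -2.788
vertex 2.509 -1.16 -2.847
endloop
endfacet
facet normal 0.132 -0.891 0.434
outer loop
vertex 2.123 -1.031 -2.464
vertex 2.509 -1.16 -2.847
vertex 3.655 -0.36 -1.552
endloop
endfacet
facet normal -0.711 -0.045 -0.702
outer loop
vertex 2.509 -1.16 -2.847
vertex 2.405 -0.44 -2.788
vertex 2.834 -0.868 -3.195
endloop
endfacet
facet normal 0.624 -0.779 -0.071
outer loop
vertex 2.509 -1.16 -2.847
vertex 2.834 -0.868 -3.195
vertex 3.655 -0.36 -1.552
endloop
endfacet
facet normal -0.883 0.468 -0.035
outer loop
vertex -5.264 -3.12 0.007
vertex -4.571 -1.775 0.527
vertex -5.054 -2.805 -1.089
endloop
endfacet
facet normal -0.433 -0.841 -0.325
outer loop
vertex -3.429 -3.665 -1.027
vertex -5.264 -3.12 0.007
vertex -5.054 -2.805 -1.089
endloop
endfacet
facet normal -0.883 0.467 -0.034
outer loop
vertex -5.054 -2.805 -1.089
vertex -4.571 -1.775 0.527
vertex -4.362 -1.459 -0.57
endloop
endfacet
facet normal 0.180 0.272 -0.945
outer loop
vertex -4.362 -1.459 -0.57
vertex -3.429 -3.665 -1.027
vertex -5.054 -2.805 -1.089
endloop
endfacet
facet normal -0.180 -0.273 0.945
outer loop
vertex -5.264 -3.12 0.007
vertex -2.946 -2.635 0.589
vertex -4.571 -1.775 0.527
endloop
endfacet
facet normal -0.433 -0.841 -0.325
outer loop
vertex -3.638 -3.981 0.07
vertex -5.264 -3.12 0.007
vertex -3.429 -3.665 -1.027
endloop
endfacet
facet normal -0.180 -0.272 0.945
outer loop
vertex -3.638 -3.981 0.07
vertex -2.946 -2.635 0.589
vertex -5.264 -3.12 0.007
endloop
endfacet
facet normal 0.433 0.841 0.325
outer loop
vertex -4.571 -1.775 0.527
vertex -2.946 -2.635 0.589
vertex -4.362 -1.459 -0.57
endloop
endfacet
facet normal 0.181 0.272 -0.945
outer loop
vertex -2.736 -2.32 -0.507
vertex -3.429 -3.665 -1.027
vertex -4.362 -1.459 -0.57
endloop
endfacet
facet normal 0.433 0.841 0.325
outer loop
vertex -4.362 -1.459 -0.57
vertex -2.946 -2.635 0.589
vertex -2.736 -2.32 -0.507
endloop
endfacet
facet normal 0.883 -0.468 0.033
outer loop
vertex -2.736 -2.32 -0.507
vertex -3.638 -3.981 0.07
vertex -3.429 -3.665 -1.027
endloop
endfacet
facet normal 0.883 -0.468 0.035
outer loop
vertex -2.946 -2.635 0.589
vertex -3.638 -3.981 0.07
vertex -2.736 -2.32 -0.507
endloop
endfacet

endsolid


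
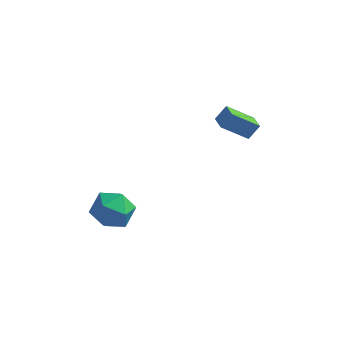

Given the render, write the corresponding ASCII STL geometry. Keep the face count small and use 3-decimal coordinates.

solid 
facet normal -0.542 0.820 -0.182
outer loop
vertex 2.393 3.84 3.529
vertex 2.829 4.29 4.257
vertex 3.653 4.425 2.415
endloop
endfacet
facet normal -0.453 -0.468 -0.759
outer loop
vertex 4.151 3.67 2.583
vertex 2.393 3.84 3.529
vertex 3.653 4.425 2.415
endloop
endfacet
facet normal -0.542 0.820 -0.182
outer loop
vertex 3.653 4.425 2.415
vertex 2.829 4.29 4.257
vertex 4.088 4.874 3.143
endloop
endfacet
facet normal 0.708 0.328 -0.625
outer loop
vertex 4.088 4.874 3.143
vertex 4.151 3.67 2.583
vertex 3.653 4.425 2.415
endloop
endfacet
facet normal -0.708 -0.327 0.626
outer loop
vertex 2.393 3.84 3.529
vertex 3.327 3.535 4.425
vertex 2.829 4.29 4.257
endloop
endfacet
facet normal -0.453 -0.469 -0.758
outer loop
vertex 2.892 3.086 3.697
vertex 2.393 3.84 3.529
vertex 4.151 3.67 2.583
endloop
endfacet
facet normal -0.707 -0.329 0.626
outer loop
vertex 2.892 3.086 3.697
vertex 3.327 3.535 4.425
vertex 2.393 3.84 3.529
endloop
endfacet
facet normal 0.454 0.468 0.758
outer loop
vertex 2.829 4.29 4.257
vertex 3.327 3.535 4.425
vertex 4.088 4.874 3.143
endloop
endfacet
facet normal 0.707 0.328 -0.626
outer loop
vertex 4.587 4.12 3.311
vertex 4.151 3.67 2.583
vertex 4.088 4.874 3.143
endloop
endfacet
facet normal 0.453 0.469 0.758
outer loop
vertex 4.088 4.874 3.143
vertex 3.327 3.535 4.425
vertex 4.587 4.12 3.311
endloop
endfacet
facet normal 0.542 -0.820 0.182
outer loop
vertex 4.587 4.12 3.311
vertex 2.892 3.086 3.697
vertex 4.151 3.67 2.583
endloop
endfacet
facet normal 0.542 -0.820 0.182
outer loop
vertex 3.327 3.535 4.425
vertex 2.892 3.086 3.697
vertex 4.587 4.12 3.311
endloop
endfacet
facet normal -0.597 0.785 0.164
outer loop
vertex -1.783 -1.461 0.48
vertex -1.698 -1.641 1.651
vertex -0.918 -0.933 1.1
endloop
endfacet
facet normal -0.220 0.873 -0.436
outer loop
vertex -1.783 -1.461 0.48
vertex -0.918 -0.933 1.1
vertex -0.682 -1.405 0.036
endloop
endfacet
facet normal -0.368 0.326 -0.871
outer loop
vertex -1.783 -1.461 0.48
vertex -0.682 -1.405 0.036
vertex -1.316 -2.405 -0.071
endloop
endfacet
facet normal -0.836 -0.099 -0.540
outer loop
vertex -1.783 -1.461 0.48
vertex -1.316 -2.405 -0.071
vertex -1.943 -2.55 0.927
endloop
endfacet
facet normal -0.978 0.184 0.099
outer loop
vertex -1.783 -1.461 0.48
vertex -1.943 -2.55 0.927
vertex -1.698 -1.641 1.651
endloop
endfacet
facet normal 0.473 0.840 -0.268
outer loop
vertex -0.682 -1.405 0.036
vertex -0.918 -0.933 1.1
vertex 0.083 -1.55 0.933
endloop
endfacet
facet normal -0.138 0.698 0.702
outer loop
vertex -0.918 -0.933 1.1
vertex -1.698 -1.641 1.651
vertex -0.544 -1.695 1.931
endloop
endfacet
facet normal -0.753 -0.273 0.598
outer loop
vertex -1.698 -1.641 1.651
vertex -1.943 -2.55 0.927
vertex -1.178 -2.695 1.824
endloop
endfacet
facet normal -0.524 -0.732 -0.435
outer loop
vertex -1.943 -2.55 0.927
vertex -1.316 -2.405 -0.071
vertex -0.942 -3.167 0.76
endloop
endfacet
facet normal 0.234 -0.044 -0.971
outer loop
vertex -1.316 -2.405 -0.071
vertex -0.682 -1.405 0.036
vertex -0.162 -2.459 0.209
endloop
endfacet
facet normal 0.836 0.099 0.540
outer loop
vertex -0.077 -2.639 1.38
vertex 0.083 -1.55 0.933
vertex -0.544 -1.695 1.931
endloop
endfacet
facet normal 0.368 -0.326 0.871
outer loop
vertex -0.077 -2.639 1.38
vertex -0.544 -1.695 1.931
vertex -1.178 -2.695 1.824
endloop
endfacet
facet normal 0.220 -0.873 0.436
outer loop
vertex -0.077 -2.639 1.38
vertex -1.178 -2.695 1.824
vertex -0.942 -3.167 0.76
endloop
endfacet
facet normal 0.597 -0.785 -0.164
outer loop
vertex -0.077 -2.639 1.38
vertex -0.942 -3.167 0.76
vertex -0.162 -2.459 0.209
endloop
endfacet
facet normal 0.978 -0.184 -0.099
outer loop
vertex -0.077 -2.639 1.38
vertex -0.162 -2.459 0.209
vertex 0.083 -1.55 0.933
endloop
endfacet
facet normal 0.524 0.732 0.435
outer loop
vertex -0.544 -1.695 1.931
vertex 0.083 -1.55 0.933
vertex -0.918 -0.933 1.1
endloop
endfacet
facet normal -0.234 0.044 0.971
outer loop
vertex -1.178 -2.695 1.824
vertex -0.544 -1.695 1.931
vertex -1.698 -1.641 1.651
endloop
endfacet
facet normal -0.473 -0.840 0.268
outer loop
vertex -0.942 -3.167 0.76
vertex -1.178 -2.695 1.824
vertex -1.943 -2.55 0.927
endloop
endfacet
facet normal 0.138 -0.698 -0.702
outer loop
vertex -0.162 -2.459 0.209
vertex -0.942 -3.167 0.76
vertex -1.316 -2.405 -0.071
endloop
endfacet
facet normal 0.753 0.273 -0.598
outer loop
vertex 0.083 -1.55 0.933
vertex -0.162 -2.459 0.209
vertex -0.682 -1.405 0.036
endloop
endfacet

endsolid


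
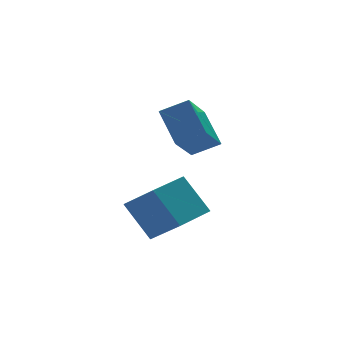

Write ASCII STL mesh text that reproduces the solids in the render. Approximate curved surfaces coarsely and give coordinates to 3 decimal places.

solid 
facet normal -0.904 -0.427 -0.032
outer loop
vertex 1.159 -1.742 1.814
vertex 0.605 -0.488 0.744
vertex 1.71 -2.796 0.294
endloop
endfacet
facet normal 0.319 -0.721 0.615
outer loop
vertex 3.455 -1.972 0.356
vertex 1.159 -1.742 1.814
vertex 1.71 -2.796 0.294
endloop
endfacet
facet normal -0.904 -0.426 -0.032
outer loop
vertex 1.71 -2.796 0.294
vertex 0.605 -0.488 0.744
vertex 1.156 -1.541 -0.776
endloop
endfacet
facet normal 0.286 -0.546 -0.788
outer loop
vertex 1.156 -1.541 -0.776
vertex 3.455 -1.972 0.356
vertex 1.71 -2.796 0.294
endloop
endfacet
facet normal -0.286 0.546 0.788
outer loop
vertex 1.159 -1.742 1.814
vertex 2.35 0.336 0.806
vertex 0.605 -0.488 0.744
endloop
endfacet
facet normal 0.318 -0.721 0.615
outer loop
vertex 2.904 -0.919 1.876
vertex 1.159 -1.742 1.814
vertex 3.455 -1.972 0.356
endloop
endfacet
facet normal -0.285 0.546 0.788
outer loop
vertex 2.904 -0.919 1.876
vertex 2.35 0.336 0.806
vertex 1.159 -1.742 1.814
endloop
endfacet
facet normal -0.319 0.721 -0.615
outer loop
vertex 0.605 -0.488 0.744
vertex 2.35 0.336 0.806
vertex 1.156 -1.541 -0.776
endloop
endfacet
facet normal 0.285 -0.546 -0.788
outer loop
vertex 2.901 -0.718 -0.714
vertex 3.455 -1.972 0.356
vertex 1.156 -1.541 -0.776
endloop
endfacet
facet normal -0.318 0.721 -0.615
outer loop
vertex 1.156 -1.541 -0.776
vertex 2.35 0.336 0.806
vertex 2.901 -0.718 -0.714
endloop
endfacet
facet normal 0.904 0.427 0.032
outer loop
vertex 2.901 -0.718 -0.714
vertex 2.904 -0.919 1.876
vertex 3.455 -1.972 0.356
endloop
endfacet
facet normal 0.904 0.426 0.032
outer loop
vertex 2.35 0.336 0.806
vertex 2.904 -0.919 1.876
vertex 2.901 -0.718 -0.714
endloop
endfacet
facet normal -0.772 0.437 -0.461
outer loop
vertex 2.547 0.347 4.889
vertex 3.785 1.318 3.737
vertex 2.494 -1.023 3.678
endloop
endfacet
facet normal -0.634 -0.498 0.591
outer loop
vertex 3.475 -1.578 4.263
vertex 2.547 0.347 4.889
vertex 2.494 -1.023 3.678
endloop
endfacet
facet normal -0.772 0.437 -0.461
outer loop
vertex 2.494 -1.023 3.678
vertex 3.785 1.318 3.737
vertex 3.732 -0.052 2.525
endloop
endfacet
facet normal -0.029 -0.749 -0.662
outer loop
vertex 3.732 -0.052 2.525
vertex 3.475 -1.578 4.263
vertex 2.494 -1.023 3.678
endloop
endfacet
facet normal 0.029 0.749 0.662
outer loop
vertex 2.547 0.347 4.889
vertex 4.766 0.763 4.322
vertex 3.785 1.318 3.737
endloop
endfacet
facet normal -0.635 -0.498 0.591
outer loop
vertex 3.528 -0.208 5.475
vertex 2.547 0.347 4.889
vertex 3.475 -1.578 4.263
endloop
endfacet
facet normal 0.029 0.749 0.662
outer loop
vertex 3.528 -0.208 5.475
vertex 4.766 0.763 4.322
vertex 2.547 0.347 4.889
endloop
endfacet
facet normal 0.634 0.498 -0.591
outer loop
vertex 3.785 1.318 3.737
vertex 4.766 0.763 4.322
vertex 3.732 -0.052 2.525
endloop
endfacet
facet normal -0.028 -0.749 -0.662
outer loop
vertex 4.713 -0.607 3.111
vertex 3.475 -1.578 4.263
vertex 3.732 -0.052 2.525
endloop
endfacet
facet normal 0.635 0.498 -0.591
outer loop
vertex 3.732 -0.052 2.525
vertex 4.766 0.763 4.322
vertex 4.713 -0.607 3.111
endloop
endfacet
facet normal 0.772 -0.438 0.461
outer loop
vertex 4.713 -0.607 3.111
vertex 3.528 -0.208 5.475
vertex 3.475 -1.578 4.263
endloop
endfacet
facet normal 0.772 -0.437 0.461
outer loop
vertex 4.766 0.763 4.322
vertex 3.528 -0.208 5.475
vertex 4.713 -0.607 3.111
endloop
endfacet

endsolid


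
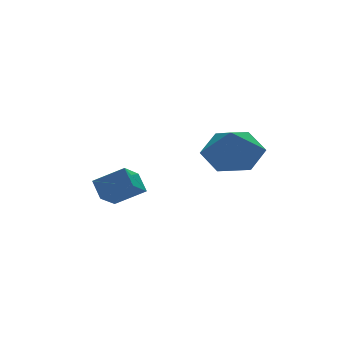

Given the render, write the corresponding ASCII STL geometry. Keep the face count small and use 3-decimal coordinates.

solid 
facet normal 0.315 0.392 -0.864
outer loop
vertex 0.684 -2.222 -0.116
vertex -0.154 -2.641 -0.612
vertex -0.217 -1.669 -0.194
endloop
endfacet
facet normal 0.175 0.411 0.895
outer loop
vertex 0.684 -2.222 -0.116
vertex -0.217 -1.669 -0.194
vertex -0.586 -3.179 0.572
endloop
endfacet
facet normal 0.315 0.392 -0.864
outer loop
vertex -0.217 -1.669 -0.194
vertex -0.154 -2.641 -0.612
vertex -1.055 -2.089 -0.69
endloop
endfacet
facet normal -0.612 0.472 0.635
outer loop
vertex -0.217 -1.669 -0.194
vertex -1.055 -2.089 -0.69
vertex -0.586 -3.179 0.572
endloop
endfacet
facet normal 0.315 0.392 -0.864
outer loop
vertex -1.055 -2.089 -0.69
vertex -0.154 -2.641 -0.612
vertex -0.992 -3.061 -1.108
endloop
endfacet
facet normal -0.962 -0.158 0.221
outer loop
vertex -1.055 -2.089 -0.69
vertex -0.992 -3.061 -1.108
vertex -0.586 -3.179 0.572
endloop
endfacet
facet normal 0.315 0.392 -0.864
outer loop
vertex -0.992 -3.061 -1.108
vertex -0.154 -2.641 -0.612
vertex -0.091 -3.613 -1.03
endloop
endfacet
facet normal -0.525 -0.848 0.067
outer loop
vertex -0.992 -3.061 -1.108
vertex -0.091 -3.613 -1.03
vertex -0.586 -3.179 0.572
endloop
endfacet
facet normal 0.315 0.392 -0.864
outer loop
vertex -0.091 -3.613 -1.03
vertex -0.154 -2.641 -0.612
vertex 0.747 -3.194 -0.534
endloop
endfacet
facet normal 0.261 -0.908 0.327
outer loop
vertex -0.091 -3.613 -1.03
vertex 0.747 -3.194 -0.534
vertex -0.586 -3.179 0.572
endloop
endfacet
facet normal 0.315 0.392 -0.864
outer loop
vertex 0.747 -3.194 -0.534
vertex -0.154 -2.641 -0.612
vertex 0.684 -2.222 -0.116
endloop
endfacet
facet normal 0.611 -0.279 0.741
outer loop
vertex 0.747 -3.194 -0.534
vertex 0.684 -2.222 -0.116
vertex -0.586 -3.179 0.572
endloop
endfacet
facet normal -0.735 0.453 -0.505
outer loop
vertex -3.164 1.35 -2.981
vertex -2.367 1.854 -3.69
vertex -3.212 0.692 -3.501
endloop
endfacet
facet normal -0.676 -0.426 0.602
outer loop
vertex -2.293 0.126 -2.87
vertex -3.164 1.35 -2.981
vertex -3.212 0.692 -3.501
endloop
endfacet
facet normal -0.735 0.453 -0.505
outer loop
vertex -3.212 0.692 -3.501
vertex -2.367 1.854 -3.69
vertex -2.415 1.196 -4.21
endloop
endfacet
facet normal -0.056 -0.783 -0.620
outer loop
vertex -2.415 1.196 -4.21
vertex -2.293 0.126 -2.87
vertex -3.212 0.692 -3.501
endloop
endfacet
facet normal 0.056 0.783 0.620
outer loop
vertex -3.164 1.35 -2.981
vertex -1.448 1.288 -3.059
vertex -2.367 1.854 -3.69
endloop
endfacet
facet normal -0.676 -0.426 0.602
outer loop
vertex -2.245 0.784 -2.35
vertex -3.164 1.35 -2.981
vertex -2.293 0.126 -2.87
endloop
endfacet
facet normal 0.056 0.783 0.620
outer loop
vertex -2.245 0.784 -2.35
vertex -1.448 1.288 -3.059
vertex -3.164 1.35 -2.981
endloop
endfacet
facet normal 0.676 0.426 -0.602
outer loop
vertex -2.367 1.854 -3.69
vertex -1.448 1.288 -3.059
vertex -2.415 1.196 -4.21
endloop
endfacet
facet normal -0.056 -0.783 -0.620
outer loop
vertex -1.496 0.63 -3.579
vertex -2.293 0.126 -2.87
vertex -2.415 1.196 -4.21
endloop
endfacet
facet normal 0.676 0.426 -0.602
outer loop
vertex -2.415 1.196 -4.21
vertex -1.448 1.288 -3.059
vertex -1.496 0.63 -3.579
endloop
endfacet
facet normal 0.735 -0.453 0.505
outer loop
vertex -1.496 0.63 -3.579
vertex -2.245 0.784 -2.35
vertex -2.293 0.126 -2.87
endloop
endfacet
facet normal 0.735 -0.453 0.505
outer loop
vertex -1.448 1.288 -3.059
vertex -2.245 0.784 -2.35
vertex -1.496 0.63 -3.579
endloop
endfacet

endsolid


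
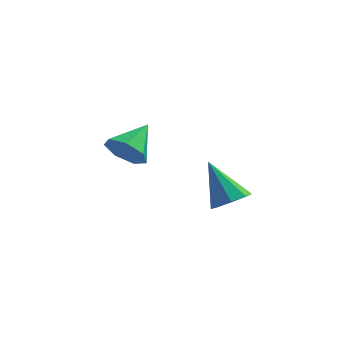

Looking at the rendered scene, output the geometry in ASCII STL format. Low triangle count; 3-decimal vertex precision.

solid 
facet normal -0.315 -0.823 -0.472
outer loop
vertex 0.483 2.794 -0.955
vertex -0.287 2.834 -0.511
vertex -0.079 3.203 -1.293
endloop
endfacet
facet normal 0.686 0.558 -0.467
outer loop
vertex 0.483 2.794 -0.955
vertex -0.079 3.203 -1.293
vertex 0.207 4.126 0.231
endloop
endfacet
facet normal -0.315 -0.823 -0.472
outer loop
vertex -0.079 3.203 -1.293
vertex -0.287 2.834 -0.511
vertex -0.797 3.334 -1.042
endloop
endfacet
facet normal -0.024 0.857 -0.515
outer loop
vertex -0.079 3.203 -1.293
vertex -0.797 3.334 -1.042
vertex 0.207 4.126 0.231
endloop
endfacet
facet normal -0.315 -0.823 -0.473
outer loop
vertex -0.797 3.334 -1.042
vertex -0.287 2.834 -0.511
vertex -1.132 3.088 -0.391
endloop
endfacet
facet normal -0.609 0.793 -0.013
outer loop
vertex -0.797 3.334 -1.042
vertex -1.132 3.088 -0.391
vertex 0.207 4.126 0.231
endloop
endfacet
facet normal -0.315 -0.823 -0.472
outer loop
vertex -1.132 3.088 -0.391
vertex -0.287 2.834 -0.511
vertex -0.83 2.651 0.17
endloop
endfacet
facet normal -0.627 0.414 0.660
outer loop
vertex -1.132 3.088 -0.391
vertex -0.83 2.651 0.17
vertex 0.207 4.126 0.231
endloop
endfacet
facet normal -0.316 -0.823 -0.473
outer loop
vertex -0.83 2.651 0.17
vertex -0.287 2.834 -0.511
vertex -0.12 2.351 0.218
endloop
endfacet
facet normal -0.065 0.005 0.998
outer loop
vertex -0.83 2.651 0.17
vertex -0.12 2.351 0.218
vertex 0.207 4.126 0.231
endloop
endfacet
facet normal -0.315 -0.823 -0.473
outer loop
vertex -0.12 2.351 0.218
vertex -0.287 2.834 -0.511
vertex 0.465 2.415 -0.283
endloop
endfacet
facet normal 0.653 -0.126 0.747
outer loop
vertex -0.12 2.351 0.218
vertex 0.465 2.415 -0.283
vertex 0.207 4.126 0.231
endloop
endfacet
facet normal -0.315 -0.823 -0.473
outer loop
vertex 0.465 2.415 -0.283
vertex -0.287 2.834 -0.511
vertex 0.483 2.794 -0.955
endloop
endfacet
facet normal 0.988 0.121 0.094
outer loop
vertex 0.465 2.415 -0.283
vertex 0.483 2.794 -0.955
vertex 0.207 4.126 0.231
endloop
endfacet
facet normal 0.510 -0.352 -0.785
outer loop
vertex 4.529 0.149 -0.508
vertex 3.987 0.389 -0.968
vertex 4.618 0.686 -0.691
endloop
endfacet
facet normal 0.610 0.163 0.775
outer loop
vertex 4.529 0.149 -0.508
vertex 4.618 0.686 -0.691
vertex 3.053 1.031 0.468
endloop
endfacet
facet normal 0.510 -0.351 -0.785
outer loop
vertex 4.618 0.686 -0.691
vertex 3.987 0.389 -0.968
vertex 4.337 1.049 -1.036
endloop
endfacet
facet normal 0.480 0.770 0.419
outer loop
vertex 4.618 0.686 -0.691
vertex 4.337 1.049 -1.036
vertex 3.053 1.031 0.468
endloop
endfacet
facet normal 0.510 -0.351 -0.785
outer loop
vertex 4.337 1.049 -1.036
vertex 3.987 0.389 -0.968
vertex 3.852 1.026 -1.341
endloop
endfacet
facet normal -0.036 0.999 -0.019
outer loop
vertex 4.337 1.049 -1.036
vertex 3.852 1.026 -1.341
vertex 3.053 1.031 0.468
endloop
endfacet
facet normal 0.511 -0.351 -0.784
outer loop
vertex 3.852 1.026 -1.341
vertex 3.987 0.389 -0.968
vertex 3.446 0.629 -1.428
endloop
endfacet
facet normal -0.639 0.715 -0.284
outer loop
vertex 3.852 1.026 -1.341
vertex 3.446 0.629 -1.428
vertex 3.053 1.031 0.468
endloop
endfacet
facet normal 0.511 -0.351 -0.784
outer loop
vertex 3.446 0.629 -1.428
vertex 3.987 0.389 -0.968
vertex 3.357 0.092 -1.246
endloop
endfacet
facet normal -0.972 0.087 -0.220
outer loop
vertex 3.446 0.629 -1.428
vertex 3.357 0.092 -1.246
vertex 3.053 1.031 0.468
endloop
endfacet
facet normal 0.511 -0.350 -0.785
outer loop
vertex 3.357 0.092 -1.246
vertex 3.987 0.389 -0.968
vertex 3.638 -0.271 -0.901
endloop
endfacet
facet normal -0.842 -0.522 0.137
outer loop
vertex 3.357 0.092 -1.246
vertex 3.638 -0.271 -0.901
vertex 3.053 1.031 0.468
endloop
endfacet
facet normal 0.512 -0.350 -0.784
outer loop
vertex 3.638 -0.271 -0.901
vertex 3.987 0.389 -0.968
vertex 4.123 -0.247 -0.595
endloop
endfacet
facet normal -0.326 -0.751 0.575
outer loop
vertex 3.638 -0.271 -0.901
vertex 4.123 -0.247 -0.595
vertex 3.053 1.031 0.468
endloop
endfacet
facet normal 0.511 -0.351 -0.785
outer loop
vertex 4.123 -0.247 -0.595
vertex 3.987 0.389 -0.968
vertex 4.529 0.149 -0.508
endloop
endfacet
facet normal 0.276 -0.467 0.840
outer loop
vertex 4.123 -0.247 -0.595
vertex 4.529 0.149 -0.508
vertex 3.053 1.031 0.468
endloop
endfacet

endsolid
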